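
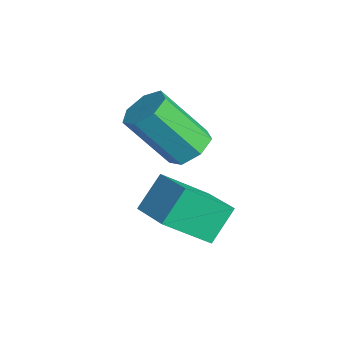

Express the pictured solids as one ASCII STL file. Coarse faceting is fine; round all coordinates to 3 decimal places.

solid 
facet normal 0.298 0.548 -0.782
outer loop
vertex -2.106 -1.887 3.476
vertex -2.456 -2.416 2.972
vertex -2.776 -1.755 3.313
endloop
endfacet
facet normal 0.020 0.815 0.579
outer loop
vertex -2.106 -1.887 3.476
vertex -2.776 -1.755 3.313
vertex -2.755 -3.076 5.172
endloop
endfacet
facet normal 0.021 0.815 0.579
outer loop
vertex -2.755 -3.076 5.172
vertex -2.776 -1.755 3.313
vertex -3.425 -2.943 5.009
endloop
endfacet
facet normal -0.299 -0.548 0.781
outer loop
vertex -2.755 -3.076 5.172
vertex -3.425 -2.943 5.009
vertex -3.104 -3.604 4.668
endloop
endfacet
facet normal 0.299 0.548 -0.781
outer loop
vertex -2.776 -1.755 3.313
vertex -2.456 -2.416 2.972
vertex -3.205 -2.12 2.893
endloop
endfacet
facet normal -0.733 0.656 0.179
outer loop
vertex -2.776 -1.755 3.313
vertex -3.205 -2.12 2.893
vertex -3.425 -2.943 5.009
endloop
endfacet
facet normal -0.733 0.656 0.179
outer loop
vertex -3.425 -2.943 5.009
vertex -3.205 -2.12 2.893
vertex -3.854 -3.308 4.588
endloop
endfacet
facet normal -0.300 -0.548 0.781
outer loop
vertex -3.425 -2.943 5.009
vertex -3.854 -3.308 4.588
vertex -3.104 -3.604 4.668
endloop
endfacet
facet normal 0.299 0.548 -0.781
outer loop
vertex -3.205 -2.12 2.893
vertex -2.456 -2.416 2.972
vertex -3.07 -2.708 2.532
endloop
endfacet
facet normal -0.935 0.004 -0.355
outer loop
vertex -3.205 -2.12 2.893
vertex -3.07 -2.708 2.532
vertex -3.854 -3.308 4.588
endloop
endfacet
facet normal -0.935 0.003 -0.356
outer loop
vertex -3.854 -3.308 4.588
vertex -3.07 -2.708 2.532
vertex -3.719 -3.896 4.228
endloop
endfacet
facet normal -0.299 -0.547 0.782
outer loop
vertex -3.854 -3.308 4.588
vertex -3.719 -3.896 4.228
vertex -3.104 -3.604 4.668
endloop
endfacet
facet normal 0.299 0.548 -0.781
outer loop
vertex -3.07 -2.708 2.532
vertex -2.456 -2.416 2.972
vertex -2.472 -3.076 2.503
endloop
endfacet
facet normal -0.432 -0.653 -0.622
outer loop
vertex -3.07 -2.708 2.532
vertex -2.472 -3.076 2.503
vertex -3.719 -3.896 4.228
endloop
endfacet
facet normal -0.432 -0.653 -0.622
outer loop
vertex -3.719 -3.896 4.228
vertex -2.472 -3.076 2.503
vertex -3.121 -4.264 4.199
endloop
endfacet
facet normal -0.299 -0.548 0.781
outer loop
vertex -3.719 -3.896 4.228
vertex -3.121 -4.264 4.199
vertex -3.104 -3.604 4.668
endloop
endfacet
facet normal 0.299 0.548 -0.781
outer loop
vertex -2.472 -3.076 2.503
vertex -2.456 -2.416 2.972
vertex -1.862 -2.947 2.827
endloop
endfacet
facet normal 0.396 -0.816 -0.420
outer loop
vertex -2.472 -3.076 2.503
vertex -1.862 -2.947 2.827
vertex -3.121 -4.264 4.199
endloop
endfacet
facet normal 0.395 -0.816 -0.421
outer loop
vertex -3.121 -4.264 4.199
vertex -1.862 -2.947 2.827
vertex -2.51 -4.135 4.523
endloop
endfacet
facet normal -0.299 -0.548 0.782
outer loop
vertex -3.121 -4.264 4.199
vertex -2.51 -4.135 4.523
vertex -3.104 -3.604 4.668
endloop
endfacet
facet normal 0.299 0.548 -0.782
outer loop
vertex -1.862 -2.947 2.827
vertex -2.456 -2.416 2.972
vertex -1.699 -2.418 3.26
endloop
endfacet
facet normal 0.926 -0.365 0.098
outer loop
vertex -1.862 -2.947 2.827
vertex -1.699 -2.418 3.26
vertex -2.51 -4.135 4.523
endloop
endfacet
facet normal 0.926 -0.365 0.098
outer loop
vertex -2.51 -4.135 4.523
vertex -1.699 -2.418 3.26
vertex -2.347 -3.606 4.956
endloop
endfacet
facet normal -0.299 -0.548 0.782
outer loop
vertex -2.51 -4.135 4.523
vertex -2.347 -3.606 4.956
vertex -3.104 -3.604 4.668
endloop
endfacet
facet normal 0.299 0.547 -0.782
outer loop
vertex -1.699 -2.418 3.26
vertex -2.456 -2.416 2.972
vertex -2.106 -1.887 3.476
endloop
endfacet
facet normal 0.759 0.361 0.543
outer loop
vertex -1.699 -2.418 3.26
vertex -2.106 -1.887 3.476
vertex -2.347 -3.606 4.956
endloop
endfacet
facet normal 0.758 0.362 0.543
outer loop
vertex -2.347 -3.606 4.956
vertex -2.106 -1.887 3.476
vertex -2.755 -3.076 5.172
endloop
endfacet
facet normal -0.299 -0.548 0.781
outer loop
vertex -2.347 -3.606 4.956
vertex -2.755 -3.076 5.172
vertex -3.104 -3.604 4.668
endloop
endfacet
facet normal -0.956 -0.112 -0.273
outer loop
vertex -1.557 -4.462 1.577
vertex -1.939 -3.581 2.554
vertex -1.374 -3.007 0.337
endloop
endfacet
facet normal 0.279 -0.643 -0.713
outer loop
vertex 0.059 -2.839 0.746
vertex -1.557 -4.462 1.577
vertex -1.374 -3.007 0.337
endloop
endfacet
facet normal -0.956 -0.112 -0.273
outer loop
vertex -1.374 -3.007 0.337
vertex -1.939 -3.581 2.554
vertex -1.756 -2.127 1.314
endloop
endfacet
facet normal 0.095 0.758 -0.645
outer loop
vertex -1.756 -2.127 1.314
vertex 0.059 -2.839 0.746
vertex -1.374 -3.007 0.337
endloop
endfacet
facet normal -0.095 -0.758 0.646
outer loop
vertex -1.557 -4.462 1.577
vertex -0.506 -3.413 2.963
vertex -1.939 -3.581 2.554
endloop
endfacet
facet normal 0.279 -0.643 -0.713
outer loop
vertex -0.124 -4.293 1.986
vertex -1.557 -4.462 1.577
vertex 0.059 -2.839 0.746
endloop
endfacet
facet normal -0.095 -0.758 0.646
outer loop
vertex -0.124 -4.293 1.986
vertex -0.506 -3.413 2.963
vertex -1.557 -4.462 1.577
endloop
endfacet
facet normal -0.279 0.643 0.713
outer loop
vertex -1.939 -3.581 2.554
vertex -0.506 -3.413 2.963
vertex -1.756 -2.127 1.314
endloop
endfacet
facet normal 0.095 0.757 -0.646
outer loop
vertex -0.323 -1.958 1.723
vertex 0.059 -2.839 0.746
vertex -1.756 -2.127 1.314
endloop
endfacet
facet normal -0.279 0.643 0.713
outer loop
vertex -1.756 -2.127 1.314
vertex -0.506 -3.413 2.963
vertex -0.323 -1.958 1.723
endloop
endfacet
facet normal 0.956 0.112 0.273
outer loop
vertex -0.323 -1.958 1.723
vertex -0.124 -4.293 1.986
vertex 0.059 -2.839 0.746
endloop
endfacet
facet normal 0.956 0.112 0.273
outer loop
vertex -0.506 -3.413 2.963
vertex -0.124 -4.293 1.986
vertex -0.323 -1.958 1.723
endloop
endfacet

endsolid


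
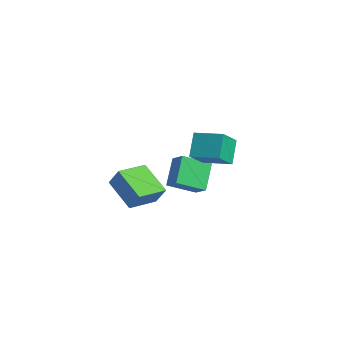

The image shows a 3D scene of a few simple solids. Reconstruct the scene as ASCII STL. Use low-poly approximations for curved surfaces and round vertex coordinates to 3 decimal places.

solid 
facet normal -0.499 -0.168 -0.850
outer loop
vertex -3.75 -0.446 -2.57
vertex -3.982 1.167 -2.752
vertex -2.117 -0.322 -3.554
endloop
endfacet
facet normal 0.142 -0.984 0.111
outer loop
vertex -1.538 -0.127 -2.568
vertex -3.75 -0.446 -2.57
vertex -2.117 -0.322 -3.554
endloop
endfacet
facet normal -0.500 -0.168 -0.850
outer loop
vertex -2.117 -0.322 -3.554
vertex -3.982 1.167 -2.752
vertex -2.35 1.292 -3.736
endloop
endfacet
facet normal 0.855 0.065 -0.515
outer loop
vertex -2.35 1.292 -3.736
vertex -1.538 -0.127 -2.568
vertex -2.117 -0.322 -3.554
endloop
endfacet
facet normal -0.855 -0.065 0.515
outer loop
vertex -3.75 -0.446 -2.57
vertex -3.403 1.362 -1.766
vertex -3.982 1.167 -2.752
endloop
endfacet
facet normal 0.142 -0.984 0.110
outer loop
vertex -3.17 -0.252 -1.584
vertex -3.75 -0.446 -2.57
vertex -1.538 -0.127 -2.568
endloop
endfacet
facet normal -0.854 -0.065 0.515
outer loop
vertex -3.17 -0.252 -1.584
vertex -3.403 1.362 -1.766
vertex -3.75 -0.446 -2.57
endloop
endfacet
facet normal -0.142 0.984 -0.111
outer loop
vertex -3.982 1.167 -2.752
vertex -3.403 1.362 -1.766
vertex -2.35 1.292 -3.736
endloop
endfacet
facet normal 0.855 0.065 -0.515
outer loop
vertex -1.77 1.486 -2.75
vertex -1.538 -0.127 -2.568
vertex -2.35 1.292 -3.736
endloop
endfacet
facet normal -0.141 0.984 -0.110
outer loop
vertex -2.35 1.292 -3.736
vertex -3.403 1.362 -1.766
vertex -1.77 1.486 -2.75
endloop
endfacet
facet normal 0.500 0.168 0.850
outer loop
vertex -1.77 1.486 -2.75
vertex -3.17 -0.252 -1.584
vertex -1.538 -0.127 -2.568
endloop
endfacet
facet normal 0.499 0.168 0.850
outer loop
vertex -3.403 1.362 -1.766
vertex -3.17 -0.252 -1.584
vertex -1.77 1.486 -2.75
endloop
endfacet
facet normal -0.484 0.523 0.701
outer loop
vertex 0.583 0.862 0.858
vertex 1.012 2.174 0.175
vertex -0.205 0.844 0.328
endloop
endfacet
facet normal -0.279 -0.852 0.444
outer loop
vertex 0.568 0.006 -0.795
vertex 0.583 0.862 0.858
vertex -0.205 0.844 0.328
endloop
endfacet
facet normal -0.483 0.523 0.702
outer loop
vertex -0.205 0.844 0.328
vertex 1.012 2.174 0.175
vertex 0.223 2.156 -0.355
endloop
endfacet
facet normal -0.830 -0.019 -0.557
outer loop
vertex 0.223 2.156 -0.355
vertex 0.568 0.006 -0.795
vertex -0.205 0.844 0.328
endloop
endfacet
facet normal 0.830 0.019 0.557
outer loop
vertex 0.583 0.862 0.858
vertex 1.785 1.336 -0.948
vertex 1.012 2.174 0.175
endloop
endfacet
facet normal -0.279 -0.852 0.444
outer loop
vertex 1.357 0.024 -0.265
vertex 0.583 0.862 0.858
vertex 0.568 0.006 -0.795
endloop
endfacet
facet normal 0.830 0.019 0.557
outer loop
vertex 1.357 0.024 -0.265
vertex 1.785 1.336 -0.948
vertex 0.583 0.862 0.858
endloop
endfacet
facet normal 0.279 0.852 -0.444
outer loop
vertex 1.012 2.174 0.175
vertex 1.785 1.336 -0.948
vertex 0.223 2.156 -0.355
endloop
endfacet
facet normal -0.830 -0.019 -0.558
outer loop
vertex 0.997 1.318 -1.478
vertex 0.568 0.006 -0.795
vertex 0.223 2.156 -0.355
endloop
endfacet
facet normal 0.279 0.852 -0.443
outer loop
vertex 0.223 2.156 -0.355
vertex 1.785 1.336 -0.948
vertex 0.997 1.318 -1.478
endloop
endfacet
facet normal 0.483 -0.523 -0.702
outer loop
vertex 0.997 1.318 -1.478
vertex 1.357 0.024 -0.265
vertex 0.568 0.006 -0.795
endloop
endfacet
facet normal 0.484 -0.523 -0.702
outer loop
vertex 1.785 1.336 -0.948
vertex 1.357 0.024 -0.265
vertex 0.997 1.318 -1.478
endloop
endfacet
facet normal -0.826 -0.543 -0.150
outer loop
vertex 1.88 0.606 3.018
vertex 1.354 1.669 2.068
vertex 2.485 -0.026 1.977
endloop
endfacet
facet normal 0.346 -0.699 0.626
outer loop
vertex 3.666 0.751 2.192
vertex 1.88 0.606 3.018
vertex 2.485 -0.026 1.977
endloop
endfacet
facet normal -0.826 -0.543 -0.150
outer loop
vertex 2.485 -0.026 1.977
vertex 1.354 1.669 2.068
vertex 1.959 1.037 1.026
endloop
endfacet
facet normal 0.445 -0.465 -0.766
outer loop
vertex 1.959 1.037 1.026
vertex 3.666 0.751 2.192
vertex 2.485 -0.026 1.977
endloop
endfacet
facet normal -0.445 0.464 0.766
outer loop
vertex 1.88 0.606 3.018
vertex 2.535 2.446 2.283
vertex 1.354 1.669 2.068
endloop
endfacet
facet normal 0.346 -0.700 0.625
outer loop
vertex 3.061 1.383 3.234
vertex 1.88 0.606 3.018
vertex 3.666 0.751 2.192
endloop
endfacet
facet normal -0.446 0.464 0.765
outer loop
vertex 3.061 1.383 3.234
vertex 2.535 2.446 2.283
vertex 1.88 0.606 3.018
endloop
endfacet
facet normal -0.346 0.699 -0.625
outer loop
vertex 1.354 1.669 2.068
vertex 2.535 2.446 2.283
vertex 1.959 1.037 1.026
endloop
endfacet
facet normal 0.445 -0.464 -0.766
outer loop
vertex 3.14 1.814 1.242
vertex 3.666 0.751 2.192
vertex 1.959 1.037 1.026
endloop
endfacet
facet normal -0.346 0.699 -0.626
outer loop
vertex 1.959 1.037 1.026
vertex 2.535 2.446 2.283
vertex 3.14 1.814 1.242
endloop
endfacet
facet normal 0.826 0.543 0.150
outer loop
vertex 3.14 1.814 1.242
vertex 3.061 1.383 3.234
vertex 3.666 0.751 2.192
endloop
endfacet
facet normal 0.826 0.543 0.150
outer loop
vertex 2.535 2.446 2.283
vertex 3.061 1.383 3.234
vertex 3.14 1.814 1.242
endloop
endfacet

endsolid


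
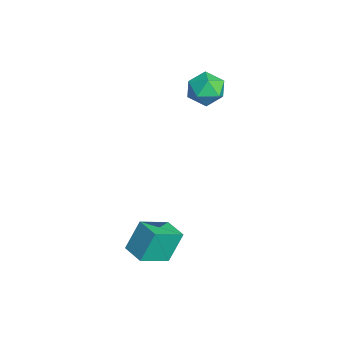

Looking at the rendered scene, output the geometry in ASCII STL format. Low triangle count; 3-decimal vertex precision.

solid 
facet normal -0.914 -0.406 -0.010
outer loop
vertex 3.33 -3.275 -2.267
vertex 2.705 -1.849 -3.13
vertex 3.68 -4.026 -3.763
endloop
endfacet
facet normal 0.350 -0.802 0.484
outer loop
vertex 4.795 -3.531 -3.75
vertex 3.33 -3.275 -2.267
vertex 3.68 -4.026 -3.763
endloop
endfacet
facet normal -0.914 -0.406 -0.010
outer loop
vertex 3.68 -4.026 -3.763
vertex 2.705 -1.849 -3.13
vertex 3.056 -2.6 -4.625
endloop
endfacet
facet normal 0.205 -0.439 -0.875
outer loop
vertex 3.056 -2.6 -4.625
vertex 4.795 -3.531 -3.75
vertex 3.68 -4.026 -3.763
endloop
endfacet
facet normal -0.205 0.439 0.875
outer loop
vertex 3.33 -3.275 -2.267
vertex 3.82 -1.354 -3.117
vertex 2.705 -1.849 -3.13
endloop
endfacet
facet normal 0.351 -0.801 0.485
outer loop
vertex 4.444 -2.78 -2.255
vertex 3.33 -3.275 -2.267
vertex 4.795 -3.531 -3.75
endloop
endfacet
facet normal -0.205 0.439 0.875
outer loop
vertex 4.444 -2.78 -2.255
vertex 3.82 -1.354 -3.117
vertex 3.33 -3.275 -2.267
endloop
endfacet
facet normal -0.350 0.801 -0.485
outer loop
vertex 2.705 -1.849 -3.13
vertex 3.82 -1.354 -3.117
vertex 3.056 -2.6 -4.625
endloop
endfacet
facet normal 0.205 -0.440 -0.875
outer loop
vertex 4.17 -2.105 -4.613
vertex 4.795 -3.531 -3.75
vertex 3.056 -2.6 -4.625
endloop
endfacet
facet normal -0.351 0.801 -0.484
outer loop
vertex 3.056 -2.6 -4.625
vertex 3.82 -1.354 -3.117
vertex 4.17 -2.105 -4.613
endloop
endfacet
facet normal 0.914 0.407 0.010
outer loop
vertex 4.17 -2.105 -4.613
vertex 4.444 -2.78 -2.255
vertex 4.795 -3.531 -3.75
endloop
endfacet
facet normal 0.914 0.406 0.010
outer loop
vertex 3.82 -1.354 -3.117
vertex 4.444 -2.78 -2.255
vertex 4.17 -2.105 -4.613
endloop
endfacet
facet normal -0.591 0.661 0.462
outer loop
vertex -2.894 1.481 2.109
vertex -2.725 0.992 3.024
vertex -2.09 1.772 2.72
endloop
endfacet
facet normal -0.270 0.958 -0.101
outer loop
vertex -2.894 1.481 2.109
vertex -2.09 1.772 2.72
vertex -1.959 1.699 1.679
endloop
endfacet
facet normal -0.448 0.580 -0.680
outer loop
vertex -2.894 1.481 2.109
vertex -1.959 1.699 1.679
vertex -2.514 0.873 1.34
endloop
endfacet
facet normal -0.879 0.050 -0.474
outer loop
vertex -2.894 1.481 2.109
vertex -2.514 0.873 1.34
vertex -2.987 0.436 2.171
endloop
endfacet
facet normal -0.968 0.100 0.232
outer loop
vertex -2.894 1.481 2.109
vertex -2.987 0.436 2.171
vertex -2.725 0.992 3.024
endloop
endfacet
facet normal 0.436 0.900 -0.008
outer loop
vertex -1.959 1.699 1.679
vertex -2.09 1.772 2.72
vertex -1.213 1.344 2.329
endloop
endfacet
facet normal -0.084 0.420 0.903
outer loop
vertex -2.09 1.772 2.72
vertex -2.725 0.992 3.024
vertex -1.686 0.907 3.16
endloop
endfacet
facet normal -0.694 -0.487 0.530
outer loop
vertex -2.725 0.992 3.024
vertex -2.987 0.436 2.171
vertex -2.241 0.081 2.821
endloop
endfacet
facet normal -0.550 -0.568 -0.612
outer loop
vertex -2.987 0.436 2.171
vertex -2.514 0.873 1.34
vertex -2.11 0.008 1.78
endloop
endfacet
facet normal 0.147 0.289 -0.946
outer loop
vertex -2.514 0.873 1.34
vertex -1.959 1.699 1.679
vertex -1.475 0.788 1.476
endloop
endfacet
facet normal 0.879 -0.050 0.474
outer loop
vertex -1.306 0.299 2.391
vertex -1.213 1.344 2.329
vertex -1.686 0.907 3.16
endloop
endfacet
facet normal 0.448 -0.580 0.680
outer loop
vertex -1.306 0.299 2.391
vertex -1.686 0.907 3.16
vertex -2.241 0.081 2.821
endloop
endfacet
facet normal 0.270 -0.958 0.101
outer loop
vertex -1.306 0.299 2.391
vertex -2.241 0.081 2.821
vertex -2.11 0.008 1.78
endloop
endfacet
facet normal 0.591 -0.661 -0.462
outer loop
vertex -1.306 0.299 2.391
vertex -2.11 0.008 1.78
vertex -1.475 0.788 1.476
endloop
endfacet
facet normal 0.968 -0.100 -0.232
outer loop
vertex -1.306 0.299 2.391
vertex -1.475 0.788 1.476
vertex -1.213 1.344 2.329
endloop
endfacet
facet normal 0.550 0.568 0.612
outer loop
vertex -1.686 0.907 3.16
vertex -1.213 1.344 2.329
vertex -2.09 1.772 2.72
endloop
endfacet
facet normal -0.147 -0.289 0.946
outer loop
vertex -2.241 0.081 2.821
vertex -1.686 0.907 3.16
vertex -2.725 0.992 3.024
endloop
endfacet
facet normal -0.436 -0.900 0.008
outer loop
vertex -2.11 0.008 1.78
vertex -2.241 0.081 2.821
vertex -2.987 0.436 2.171
endloop
endfacet
facet normal 0.084 -0.420 -0.903
outer loop
vertex -1.475 0.788 1.476
vertex -2.11 0.008 1.78
vertex -2.514 0.873 1.34
endloop
endfacet
facet normal 0.694 0.487 -0.530
outer loop
vertex -1.213 1.344 2.329
vertex -1.475 0.788 1.476
vertex -1.959 1.699 1.679
endloop
endfacet

endsolid


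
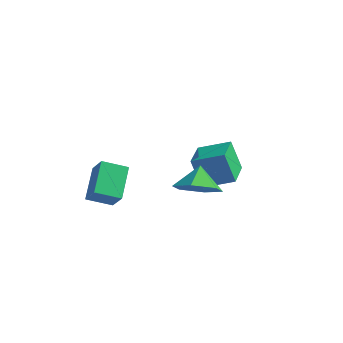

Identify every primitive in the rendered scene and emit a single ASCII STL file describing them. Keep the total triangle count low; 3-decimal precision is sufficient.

solid 
facet normal -0.856 -0.387 -0.343
outer loop
vertex -0.366 1.11 -0.98
vertex -0.922 2.638 -1.314
vertex 0.209 1.026 -2.32
endloop
endfacet
facet normal 0.335 -0.921 0.201
outer loop
vertex 1.442 1.582 -1.826
vertex -0.366 1.11 -0.98
vertex 0.209 1.026 -2.32
endloop
endfacet
facet normal -0.856 -0.387 -0.343
outer loop
vertex 0.209 1.026 -2.32
vertex -0.922 2.638 -1.314
vertex -0.347 2.554 -2.654
endloop
endfacet
facet normal 0.393 -0.057 -0.918
outer loop
vertex -0.347 2.554 -2.654
vertex 1.442 1.582 -1.826
vertex 0.209 1.026 -2.32
endloop
endfacet
facet normal -0.393 0.057 0.918
outer loop
vertex -0.366 1.11 -0.98
vertex 0.311 3.194 -0.82
vertex -0.922 2.638 -1.314
endloop
endfacet
facet normal 0.335 -0.921 0.201
outer loop
vertex 0.867 1.666 -0.486
vertex -0.366 1.11 -0.98
vertex 1.442 1.582 -1.826
endloop
endfacet
facet normal -0.393 0.057 0.918
outer loop
vertex 0.867 1.666 -0.486
vertex 0.311 3.194 -0.82
vertex -0.366 1.11 -0.98
endloop
endfacet
facet normal -0.335 0.921 -0.201
outer loop
vertex -0.922 2.638 -1.314
vertex 0.311 3.194 -0.82
vertex -0.347 2.554 -2.654
endloop
endfacet
facet normal 0.393 -0.057 -0.918
outer loop
vertex 0.886 3.11 -2.16
vertex 1.442 1.582 -1.826
vertex -0.347 2.554 -2.654
endloop
endfacet
facet normal -0.335 0.921 -0.201
outer loop
vertex -0.347 2.554 -2.654
vertex 0.311 3.194 -0.82
vertex 0.886 3.11 -2.16
endloop
endfacet
facet normal 0.856 0.387 0.343
outer loop
vertex 0.886 3.11 -2.16
vertex 0.867 1.666 -0.486
vertex 1.442 1.582 -1.826
endloop
endfacet
facet normal 0.856 0.387 0.343
outer loop
vertex 0.311 3.194 -0.82
vertex 0.867 1.666 -0.486
vertex 0.886 3.11 -2.16
endloop
endfacet
facet normal 0.278 -0.656 -0.701
outer loop
vertex 2.827 -1.91 0.383
vertex 2.063 -2.491 0.624
vertex 1.955 -1.794 -0.071
endloop
endfacet
facet normal 0.131 0.991 0.001
outer loop
vertex 2.827 -1.91 0.383
vertex 1.955 -1.794 -0.071
vertex 1.757 -1.769 1.396
endloop
endfacet
facet normal 0.277 -0.657 -0.702
outer loop
vertex 1.955 -1.794 -0.071
vertex 2.063 -2.491 0.624
vertex 1.19 -2.375 0.171
endloop
endfacet
facet normal -0.621 0.778 -0.097
outer loop
vertex 1.955 -1.794 -0.071
vertex 1.19 -2.375 0.171
vertex 1.757 -1.769 1.396
endloop
endfacet
facet normal 0.277 -0.656 -0.702
outer loop
vertex 1.19 -2.375 0.171
vertex 2.063 -2.491 0.624
vertex 1.298 -3.072 0.865
endloop
endfacet
facet normal -0.923 0.189 0.334
outer loop
vertex 1.19 -2.375 0.171
vertex 1.298 -3.072 0.865
vertex 1.757 -1.769 1.396
endloop
endfacet
facet normal 0.278 -0.656 -0.701
outer loop
vertex 1.298 -3.072 0.865
vertex 2.063 -2.491 0.624
vertex 2.171 -3.188 1.319
endloop
endfacet
facet normal -0.473 -0.185 0.862
outer loop
vertex 1.298 -3.072 0.865
vertex 2.171 -3.188 1.319
vertex 1.757 -1.769 1.396
endloop
endfacet
facet normal 0.278 -0.656 -0.701
outer loop
vertex 2.171 -3.188 1.319
vertex 2.063 -2.491 0.624
vertex 2.935 -2.607 1.078
endloop
endfacet
facet normal 0.280 0.030 0.960
outer loop
vertex 2.171 -3.188 1.319
vertex 2.935 -2.607 1.078
vertex 1.757 -1.769 1.396
endloop
endfacet
facet normal 0.278 -0.656 -0.701
outer loop
vertex 2.935 -2.607 1.078
vertex 2.063 -2.491 0.624
vertex 2.827 -1.91 0.383
endloop
endfacet
facet normal 0.582 0.618 0.529
outer loop
vertex 2.935 -2.607 1.078
vertex 2.827 -1.91 0.383
vertex 1.757 -1.769 1.396
endloop
endfacet
facet normal -0.566 0.296 -0.769
outer loop
vertex -3.694 -0.974 -1.355
vertex -2.803 -0.36 -1.774
vertex -3.205 -2.27 -2.214
endloop
endfacet
facet normal -0.768 -0.529 0.361
outer loop
vertex -2.537 -2.62 -1.306
vertex -3.694 -0.974 -1.355
vertex -3.205 -2.27 -2.214
endloop
endfacet
facet normal -0.566 0.296 -0.769
outer loop
vertex -3.205 -2.27 -2.214
vertex -2.803 -0.36 -1.774
vertex -2.314 -1.657 -2.633
endloop
endfacet
facet normal 0.299 -0.795 -0.527
outer loop
vertex -2.314 -1.657 -2.633
vertex -2.537 -2.62 -1.306
vertex -3.205 -2.27 -2.214
endloop
endfacet
facet normal -0.300 0.795 0.527
outer loop
vertex -3.694 -0.974 -1.355
vertex -2.135 -0.71 -0.866
vertex -2.803 -0.36 -1.774
endloop
endfacet
facet normal -0.768 -0.529 0.362
outer loop
vertex -3.026 -1.323 -0.447
vertex -3.694 -0.974 -1.355
vertex -2.537 -2.62 -1.306
endloop
endfacet
facet normal -0.300 0.796 0.526
outer loop
vertex -3.026 -1.323 -0.447
vertex -2.135 -0.71 -0.866
vertex -3.694 -0.974 -1.355
endloop
endfacet
facet normal 0.768 0.529 -0.361
outer loop
vertex -2.803 -0.36 -1.774
vertex -2.135 -0.71 -0.866
vertex -2.314 -1.657 -2.633
endloop
endfacet
facet normal 0.300 -0.795 -0.527
outer loop
vertex -1.646 -2.006 -1.725
vertex -2.537 -2.62 -1.306
vertex -2.314 -1.657 -2.633
endloop
endfacet
facet normal 0.768 0.529 -0.361
outer loop
vertex -2.314 -1.657 -2.633
vertex -2.135 -0.71 -0.866
vertex -1.646 -2.006 -1.725
endloop
endfacet
facet normal 0.566 -0.296 0.769
outer loop
vertex -1.646 -2.006 -1.725
vertex -3.026 -1.323 -0.447
vertex -2.537 -2.62 -1.306
endloop
endfacet
facet normal 0.566 -0.296 0.769
outer loop
vertex -2.135 -0.71 -0.866
vertex -3.026 -1.323 -0.447
vertex -1.646 -2.006 -1.725
endloop
endfacet

endsolid


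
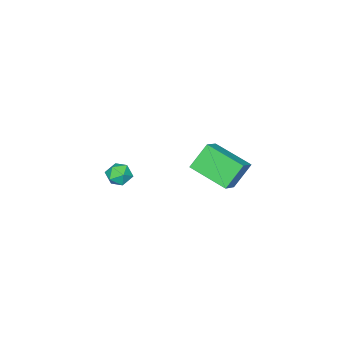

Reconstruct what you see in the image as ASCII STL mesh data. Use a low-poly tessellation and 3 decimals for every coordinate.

solid 
facet normal 0.130 0.359 0.924
outer loop
vertex 1.53 -2.26 0.374
vertex 0.912 -2.595 0.591
vertex 1.556 -2.947 0.637
endloop
endfacet
facet normal 0.758 0.258 0.599
outer loop
vertex 1.53 -2.26 0.374
vertex 1.556 -2.947 0.637
vertex 1.958 -2.763 0.049
endloop
endfacet
facet normal 0.762 0.647 0.003
outer loop
vertex 1.53 -2.26 0.374
vertex 1.958 -2.763 0.049
vertex 1.563 -2.296 -0.36
endloop
endfacet
facet normal 0.137 0.990 -0.042
outer loop
vertex 1.53 -2.26 0.374
vertex 1.563 -2.296 -0.36
vertex 0.916 -2.192 -0.025
endloop
endfacet
facet normal -0.254 0.810 0.528
outer loop
vertex 1.53 -2.26 0.374
vertex 0.916 -2.192 -0.025
vertex 0.912 -2.595 0.591
endloop
endfacet
facet normal 0.802 -0.430 0.414
outer loop
vertex 1.958 -2.763 0.049
vertex 1.556 -2.947 0.637
vertex 1.604 -3.408 0.065
endloop
endfacet
facet normal -0.213 -0.267 0.940
outer loop
vertex 1.556 -2.947 0.637
vertex 0.912 -2.595 0.591
vertex 0.957 -3.304 0.4
endloop
endfacet
facet normal -0.833 0.465 0.299
outer loop
vertex 0.912 -2.595 0.591
vertex 0.916 -2.192 -0.025
vertex 0.562 -2.837 -0.009
endloop
endfacet
facet normal -0.202 0.754 -0.625
outer loop
vertex 0.916 -2.192 -0.025
vertex 1.563 -2.296 -0.36
vertex 0.964 -2.653 -0.597
endloop
endfacet
facet normal 0.809 0.200 -0.553
outer loop
vertex 1.563 -2.296 -0.36
vertex 1.958 -2.763 0.049
vertex 1.608 -3.005 -0.551
endloop
endfacet
facet normal -0.137 -0.990 0.042
outer loop
vertex 0.99 -3.34 -0.334
vertex 1.604 -3.408 0.065
vertex 0.957 -3.304 0.4
endloop
endfacet
facet normal -0.762 -0.647 -0.003
outer loop
vertex 0.99 -3.34 -0.334
vertex 0.957 -3.304 0.4
vertex 0.562 -2.837 -0.009
endloop
endfacet
facet normal -0.758 -0.258 -0.599
outer loop
vertex 0.99 -3.34 -0.334
vertex 0.562 -2.837 -0.009
vertex 0.964 -2.653 -0.597
endloop
endfacet
facet normal -0.130 -0.359 -0.924
outer loop
vertex 0.99 -3.34 -0.334
vertex 0.964 -2.653 -0.597
vertex 1.608 -3.005 -0.551
endloop
endfacet
facet normal 0.254 -0.810 -0.528
outer loop
vertex 0.99 -3.34 -0.334
vertex 1.608 -3.005 -0.551
vertex 1.604 -3.408 0.065
endloop
endfacet
facet normal 0.202 -0.754 0.625
outer loop
vertex 0.957 -3.304 0.4
vertex 1.604 -3.408 0.065
vertex 1.556 -2.947 0.637
endloop
endfacet
facet normal -0.809 -0.200 0.553
outer loop
vertex 0.562 -2.837 -0.009
vertex 0.957 -3.304 0.4
vertex 0.912 -2.595 0.591
endloop
endfacet
facet normal -0.802 0.430 -0.414
outer loop
vertex 0.964 -2.653 -0.597
vertex 0.562 -2.837 -0.009
vertex 0.916 -2.192 -0.025
endloop
endfacet
facet normal 0.213 0.267 -0.940
outer loop
vertex 1.608 -3.005 -0.551
vertex 0.964 -2.653 -0.597
vertex 1.563 -2.296 -0.36
endloop
endfacet
facet normal 0.833 -0.465 -0.299
outer loop
vertex 1.604 -3.408 0.065
vertex 1.608 -3.005 -0.551
vertex 1.958 -2.763 0.049
endloop
endfacet
facet normal -0.562 0.201 0.802
outer loop
vertex 0.987 2.406 4.466
vertex 0.779 4.356 3.832
vertex 0.026 2.11 3.867
endloop
endfacet
facet normal 0.100 -0.946 0.308
outer loop
vertex 0.881 1.804 2.648
vertex 0.987 2.406 4.466
vertex 0.026 2.11 3.867
endloop
endfacet
facet normal -0.562 0.201 0.802
outer loop
vertex 0.026 2.11 3.867
vertex 0.779 4.356 3.832
vertex -0.181 4.059 3.234
endloop
endfacet
facet normal -0.821 -0.253 -0.512
outer loop
vertex -0.181 4.059 3.234
vertex 0.881 1.804 2.648
vertex 0.026 2.11 3.867
endloop
endfacet
facet normal 0.821 0.254 0.512
outer loop
vertex 0.987 2.406 4.466
vertex 1.634 4.05 2.613
vertex 0.779 4.356 3.832
endloop
endfacet
facet normal 0.101 -0.946 0.307
outer loop
vertex 1.841 2.101 3.246
vertex 0.987 2.406 4.466
vertex 0.881 1.804 2.648
endloop
endfacet
facet normal 0.821 0.253 0.511
outer loop
vertex 1.841 2.101 3.246
vertex 1.634 4.05 2.613
vertex 0.987 2.406 4.466
endloop
endfacet
facet normal -0.101 0.946 -0.308
outer loop
vertex 0.779 4.356 3.832
vertex 1.634 4.05 2.613
vertex -0.181 4.059 3.234
endloop
endfacet
facet normal -0.821 -0.254 -0.511
outer loop
vertex 0.673 3.754 2.014
vertex 0.881 1.804 2.648
vertex -0.181 4.059 3.234
endloop
endfacet
facet normal -0.100 0.946 -0.307
outer loop
vertex -0.181 4.059 3.234
vertex 1.634 4.05 2.613
vertex 0.673 3.754 2.014
endloop
endfacet
facet normal 0.562 -0.201 -0.802
outer loop
vertex 0.673 3.754 2.014
vertex 1.841 2.101 3.246
vertex 0.881 1.804 2.648
endloop
endfacet
facet normal 0.562 -0.201 -0.802
outer loop
vertex 1.634 4.05 2.613
vertex 1.841 2.101 3.246
vertex 0.673 3.754 2.014
endloop
endfacet

endsolid


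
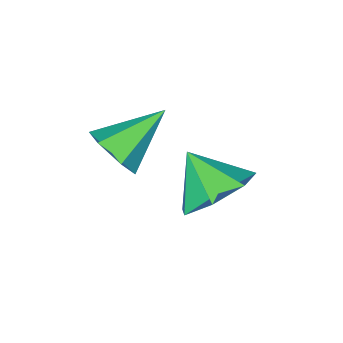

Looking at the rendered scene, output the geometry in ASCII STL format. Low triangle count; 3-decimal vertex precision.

solid 
facet normal 0.840 -0.184 -0.510
outer loop
vertex 1.022 0.958 0.454
vertex 0.679 0.987 -0.121
vertex 0.955 1.542 0.133
endloop
endfacet
facet normal 0.184 0.490 0.852
outer loop
vertex 1.022 0.958 0.454
vertex 0.955 1.542 0.133
vertex -0.539 1.253 0.621
endloop
endfacet
facet normal 0.839 -0.183 -0.511
outer loop
vertex 0.955 1.542 0.133
vertex 0.679 0.987 -0.121
vertex 0.611 1.571 -0.442
endloop
endfacet
facet normal -0.145 0.980 0.136
outer loop
vertex 0.955 1.542 0.133
vertex 0.611 1.571 -0.442
vertex -0.539 1.253 0.621
endloop
endfacet
facet normal 0.839 -0.184 -0.512
outer loop
vertex 0.611 1.571 -0.442
vertex 0.679 0.987 -0.121
vertex 0.335 1.016 -0.695
endloop
endfacet
facet normal -0.641 0.559 -0.526
outer loop
vertex 0.611 1.571 -0.442
vertex 0.335 1.016 -0.695
vertex -0.539 1.253 0.621
endloop
endfacet
facet normal 0.839 -0.185 -0.512
outer loop
vertex 0.335 1.016 -0.695
vertex 0.679 0.987 -0.121
vertex 0.402 0.431 -0.374
endloop
endfacet
facet normal -0.808 -0.352 -0.473
outer loop
vertex 0.335 1.016 -0.695
vertex 0.402 0.431 -0.374
vertex -0.539 1.253 0.621
endloop
endfacet
facet normal 0.839 -0.185 -0.512
outer loop
vertex 0.402 0.431 -0.374
vertex 0.679 0.987 -0.121
vertex 0.746 0.402 0.2
endloop
endfacet
facet normal -0.479 -0.843 0.244
outer loop
vertex 0.402 0.431 -0.374
vertex 0.746 0.402 0.2
vertex -0.539 1.253 0.621
endloop
endfacet
facet normal 0.840 -0.184 -0.510
outer loop
vertex 0.746 0.402 0.2
vertex 0.679 0.987 -0.121
vertex 1.022 0.958 0.454
endloop
endfacet
facet normal 0.017 -0.422 0.906
outer loop
vertex 0.746 0.402 0.2
vertex 1.022 0.958 0.454
vertex -0.539 1.253 0.621
endloop
endfacet
facet normal -0.014 0.736 -0.677
outer loop
vertex -0.561 2.56 -1.631
vertex -1.208 2.102 -2.116
vertex -1.326 2.725 -1.436
endloop
endfacet
facet normal 0.267 0.108 0.958
outer loop
vertex -0.561 2.56 -1.631
vertex -1.326 2.725 -1.436
vertex -1.192 1.218 -1.304
endloop
endfacet
facet normal -0.013 0.736 -0.677
outer loop
vertex -1.326 2.725 -1.436
vertex -1.208 2.102 -2.116
vertex -2.003 2.421 -1.754
endloop
endfacet
facet normal -0.439 0.040 0.897
outer loop
vertex -1.326 2.725 -1.436
vertex -2.003 2.421 -1.754
vertex -1.192 1.218 -1.304
endloop
endfacet
facet normal -0.013 0.735 -0.678
outer loop
vertex -2.003 2.421 -1.754
vertex -1.208 2.102 -2.116
vertex -2.081 1.876 -2.344
endloop
endfacet
facet normal -0.808 -0.375 0.454
outer loop
vertex -2.003 2.421 -1.754
vertex -2.081 1.876 -2.344
vertex -1.192 1.218 -1.304
endloop
endfacet
facet normal -0.014 0.736 -0.677
outer loop
vertex -2.081 1.876 -2.344
vertex -1.208 2.102 -2.116
vertex -1.502 1.501 -2.763
endloop
endfacet
facet normal -0.564 -0.825 -0.040
outer loop
vertex -2.081 1.876 -2.344
vertex -1.502 1.501 -2.763
vertex -1.192 1.218 -1.304
endloop
endfacet
facet normal -0.013 0.736 -0.677
outer loop
vertex -1.502 1.501 -2.763
vertex -1.208 2.102 -2.116
vertex -0.701 1.578 -2.695
endloop
endfacet
facet normal 0.111 -0.971 -0.212
outer loop
vertex -1.502 1.501 -2.763
vertex -0.701 1.578 -2.695
vertex -1.192 1.218 -1.304
endloop
endfacet
facet normal -0.014 0.735 -0.677
outer loop
vertex -0.701 1.578 -2.695
vertex -1.208 2.102 -2.116
vertex -0.283 2.05 -2.191
endloop
endfacet
facet normal 0.709 -0.702 0.069
outer loop
vertex -0.701 1.578 -2.695
vertex -0.283 2.05 -2.191
vertex -1.192 1.218 -1.304
endloop
endfacet
facet normal -0.014 0.736 -0.677
outer loop
vertex -0.283 2.05 -2.191
vertex -1.208 2.102 -2.116
vertex -0.561 2.56 -1.631
endloop
endfacet
facet normal 0.777 -0.222 0.588
outer loop
vertex -0.283 2.05 -2.191
vertex -0.561 2.56 -1.631
vertex -1.192 1.218 -1.304
endloop
endfacet

endsolid


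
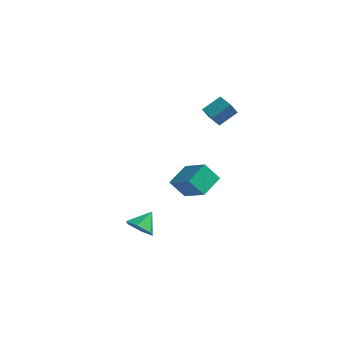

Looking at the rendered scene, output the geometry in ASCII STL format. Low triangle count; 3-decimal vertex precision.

solid 
facet normal -0.140 -0.765 -0.629
outer loop
vertex -2.197 -4.152 -2.671
vertex -2.881 -4.511 -2.083
vertex -3.124 -3.888 -2.786
endloop
endfacet
facet normal 0.296 0.890 -0.347
outer loop
vertex -2.197 -4.152 -2.671
vertex -3.124 -3.888 -2.786
vertex -2.679 -3.409 -1.177
endloop
endfacet
facet normal -0.141 -0.765 -0.629
outer loop
vertex -3.124 -3.888 -2.786
vertex -2.881 -4.511 -2.083
vertex -3.807 -4.246 -2.198
endloop
endfacet
facet normal -0.530 0.841 -0.104
outer loop
vertex -3.124 -3.888 -2.786
vertex -3.807 -4.246 -2.198
vertex -2.679 -3.409 -1.177
endloop
endfacet
facet normal -0.141 -0.765 -0.629
outer loop
vertex -3.807 -4.246 -2.198
vertex -2.881 -4.511 -2.083
vertex -3.564 -4.869 -1.495
endloop
endfacet
facet normal -0.757 0.337 0.560
outer loop
vertex -3.807 -4.246 -2.198
vertex -3.564 -4.869 -1.495
vertex -2.679 -3.409 -1.177
endloop
endfacet
facet normal -0.140 -0.765 -0.629
outer loop
vertex -3.564 -4.869 -1.495
vertex -2.881 -4.511 -2.083
vertex -2.638 -5.133 -1.38
endloop
endfacet
facet normal -0.156 -0.119 0.981
outer loop
vertex -3.564 -4.869 -1.495
vertex -2.638 -5.133 -1.38
vertex -2.679 -3.409 -1.177
endloop
endfacet
facet normal -0.140 -0.765 -0.629
outer loop
vertex -2.638 -5.133 -1.38
vertex -2.881 -4.511 -2.083
vertex -1.955 -4.775 -1.968
endloop
endfacet
facet normal 0.672 -0.071 0.737
outer loop
vertex -2.638 -5.133 -1.38
vertex -1.955 -4.775 -1.968
vertex -2.679 -3.409 -1.177
endloop
endfacet
facet normal -0.140 -0.764 -0.629
outer loop
vertex -1.955 -4.775 -1.968
vertex -2.881 -4.511 -2.083
vertex -2.197 -4.152 -2.671
endloop
endfacet
facet normal 0.898 0.433 0.074
outer loop
vertex -1.955 -4.775 -1.968
vertex -2.197 -4.152 -2.671
vertex -2.679 -3.409 -1.177
endloop
endfacet
facet normal -0.570 -0.263 0.779
outer loop
vertex -2.684 2.729 -0.389
vertex -4.46 3.397 -1.463
vertex -2.875 1.128 -1.07
endloop
endfacet
facet normal 0.814 -0.307 0.493
outer loop
vertex -2.02 1.523 -2.237
vertex -2.684 2.729 -0.389
vertex -2.875 1.128 -1.07
endloop
endfacet
facet normal -0.570 -0.263 0.778
outer loop
vertex -2.875 1.128 -1.07
vertex -4.46 3.397 -1.463
vertex -4.65 1.796 -2.144
endloop
endfacet
facet normal -0.109 -0.915 -0.389
outer loop
vertex -4.65 1.796 -2.144
vertex -2.02 1.523 -2.237
vertex -2.875 1.128 -1.07
endloop
endfacet
facet normal 0.109 0.915 0.389
outer loop
vertex -2.684 2.729 -0.389
vertex -3.605 3.792 -2.63
vertex -4.46 3.397 -1.463
endloop
endfacet
facet normal 0.815 -0.306 0.493
outer loop
vertex -1.83 3.124 -1.556
vertex -2.684 2.729 -0.389
vertex -2.02 1.523 -2.237
endloop
endfacet
facet normal 0.109 0.915 0.389
outer loop
vertex -1.83 3.124 -1.556
vertex -3.605 3.792 -2.63
vertex -2.684 2.729 -0.389
endloop
endfacet
facet normal -0.814 0.306 -0.493
outer loop
vertex -4.46 3.397 -1.463
vertex -3.605 3.792 -2.63
vertex -4.65 1.796 -2.144
endloop
endfacet
facet normal -0.109 -0.915 -0.389
outer loop
vertex -3.796 2.191 -3.311
vertex -2.02 1.523 -2.237
vertex -4.65 1.796 -2.144
endloop
endfacet
facet normal -0.815 0.307 -0.492
outer loop
vertex -4.65 1.796 -2.144
vertex -3.605 3.792 -2.63
vertex -3.796 2.191 -3.311
endloop
endfacet
facet normal 0.570 0.263 -0.778
outer loop
vertex -3.796 2.191 -3.311
vertex -1.83 3.124 -1.556
vertex -2.02 1.523 -2.237
endloop
endfacet
facet normal 0.570 0.263 -0.778
outer loop
vertex -3.605 3.792 -2.63
vertex -1.83 3.124 -1.556
vertex -3.796 2.191 -3.311
endloop
endfacet
facet normal -0.445 -0.713 -0.542
outer loop
vertex -2.15 2.7 3.911
vertex -3.157 3.167 4.123
vertex -2.047 3.351 2.969
endloop
endfacet
facet normal 0.891 -0.414 -0.188
outer loop
vertex -1.383 4.413 3.777
vertex -2.15 2.7 3.911
vertex -2.047 3.351 2.969
endloop
endfacet
facet normal -0.446 -0.712 -0.543
outer loop
vertex -2.047 3.351 2.969
vertex -3.157 3.167 4.123
vertex -3.053 3.819 3.182
endloop
endfacet
facet normal 0.090 0.567 -0.819
outer loop
vertex -3.053 3.819 3.182
vertex -1.383 4.413 3.777
vertex -2.047 3.351 2.969
endloop
endfacet
facet normal -0.090 -0.567 0.819
outer loop
vertex -2.15 2.7 3.911
vertex -2.493 4.229 4.931
vertex -3.157 3.167 4.123
endloop
endfacet
facet normal 0.891 -0.414 -0.188
outer loop
vertex -1.487 3.761 4.718
vertex -2.15 2.7 3.911
vertex -1.383 4.413 3.777
endloop
endfacet
facet normal -0.090 -0.567 0.819
outer loop
vertex -1.487 3.761 4.718
vertex -2.493 4.229 4.931
vertex -2.15 2.7 3.911
endloop
endfacet
facet normal -0.891 0.414 0.188
outer loop
vertex -3.157 3.167 4.123
vertex -2.493 4.229 4.931
vertex -3.053 3.819 3.182
endloop
endfacet
facet normal 0.090 0.567 -0.819
outer loop
vertex -2.39 4.88 3.989
vertex -1.383 4.413 3.777
vertex -3.053 3.819 3.182
endloop
endfacet
facet normal -0.891 0.413 0.188
outer loop
vertex -3.053 3.819 3.182
vertex -2.493 4.229 4.931
vertex -2.39 4.88 3.989
endloop
endfacet
facet normal 0.445 0.712 0.543
outer loop
vertex -2.39 4.88 3.989
vertex -1.487 3.761 4.718
vertex -1.383 4.413 3.777
endloop
endfacet
facet normal 0.446 0.713 0.541
outer loop
vertex -2.493 4.229 4.931
vertex -1.487 3.761 4.718
vertex -2.39 4.88 3.989
endloop
endfacet

endsolid


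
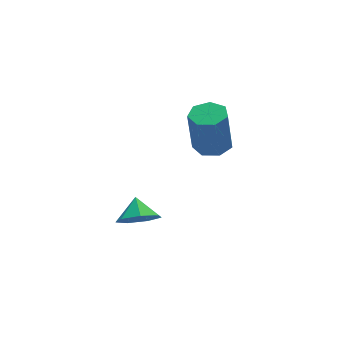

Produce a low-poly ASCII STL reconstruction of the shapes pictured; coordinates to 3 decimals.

solid 
facet normal 0.117 0.025 -0.993
outer loop
vertex 2.735 3.759 -1.175
vertex 1.903 3.616 -1.277
vertex 2.309 4.36 -1.21
endloop
endfacet
facet normal 0.808 0.579 0.111
outer loop
vertex 2.735 3.759 -1.175
vertex 2.309 4.36 -1.21
vertex 2.488 3.706 0.9
endloop
endfacet
facet normal 0.808 0.579 0.111
outer loop
vertex 2.488 3.706 0.9
vertex 2.309 4.36 -1.21
vertex 2.062 4.307 0.865
endloop
endfacet
facet normal -0.119 -0.026 0.993
outer loop
vertex 2.488 3.706 0.9
vertex 2.062 4.307 0.865
vertex 1.657 3.564 0.797
endloop
endfacet
facet normal 0.118 0.025 -0.993
outer loop
vertex 2.309 4.36 -1.21
vertex 1.903 3.616 -1.277
vertex 1.578 4.401 -1.296
endloop
endfacet
facet normal 0.052 0.998 0.032
outer loop
vertex 2.309 4.36 -1.21
vertex 1.578 4.401 -1.296
vertex 2.062 4.307 0.865
endloop
endfacet
facet normal 0.052 0.998 0.032
outer loop
vertex 2.062 4.307 0.865
vertex 1.578 4.401 -1.296
vertex 1.331 4.348 0.779
endloop
endfacet
facet normal -0.118 -0.026 0.993
outer loop
vertex 2.062 4.307 0.865
vertex 1.331 4.348 0.779
vertex 1.657 3.564 0.797
endloop
endfacet
facet normal 0.119 0.025 -0.993
outer loop
vertex 1.578 4.401 -1.296
vertex 1.903 3.616 -1.277
vertex 1.092 3.851 -1.368
endloop
endfacet
facet normal -0.743 0.666 -0.071
outer loop
vertex 1.578 4.401 -1.296
vertex 1.092 3.851 -1.368
vertex 1.331 4.348 0.779
endloop
endfacet
facet normal -0.743 0.666 -0.071
outer loop
vertex 1.331 4.348 0.779
vertex 1.092 3.851 -1.368
vertex 0.845 3.798 0.707
endloop
endfacet
facet normal -0.118 -0.026 0.993
outer loop
vertex 1.331 4.348 0.779
vertex 0.845 3.798 0.707
vertex 1.657 3.564 0.797
endloop
endfacet
facet normal 0.119 0.026 -0.993
outer loop
vertex 1.092 3.851 -1.368
vertex 1.903 3.616 -1.277
vertex 1.217 3.124 -1.372
endloop
endfacet
facet normal -0.978 -0.168 -0.121
outer loop
vertex 1.092 3.851 -1.368
vertex 1.217 3.124 -1.372
vertex 0.845 3.798 0.707
endloop
endfacet
facet normal -0.978 -0.168 -0.121
outer loop
vertex 0.845 3.798 0.707
vertex 1.217 3.124 -1.372
vertex 0.97 3.071 0.703
endloop
endfacet
facet normal -0.117 -0.026 0.993
outer loop
vertex 0.845 3.798 0.707
vertex 0.97 3.071 0.703
vertex 1.657 3.564 0.797
endloop
endfacet
facet normal 0.119 0.025 -0.993
outer loop
vertex 1.217 3.124 -1.372
vertex 1.903 3.616 -1.277
vertex 1.859 2.768 -1.304
endloop
endfacet
facet normal -0.477 -0.875 -0.079
outer loop
vertex 1.217 3.124 -1.372
vertex 1.859 2.768 -1.304
vertex 0.97 3.071 0.703
endloop
endfacet
facet normal -0.477 -0.875 -0.079
outer loop
vertex 0.97 3.071 0.703
vertex 1.859 2.768 -1.304
vertex 1.612 2.715 0.77
endloop
endfacet
facet normal -0.118 -0.025 0.993
outer loop
vertex 0.97 3.071 0.703
vertex 1.612 2.715 0.77
vertex 1.657 3.564 0.797
endloop
endfacet
facet normal 0.117 0.026 -0.993
outer loop
vertex 1.859 2.768 -1.304
vertex 1.903 3.616 -1.277
vertex 2.535 3.051 -1.217
endloop
endfacet
facet normal 0.384 -0.923 0.022
outer loop
vertex 1.859 2.768 -1.304
vertex 2.535 3.051 -1.217
vertex 1.612 2.715 0.77
endloop
endfacet
facet normal 0.384 -0.923 0.022
outer loop
vertex 1.612 2.715 0.77
vertex 2.535 3.051 -1.217
vertex 2.288 2.998 0.858
endloop
endfacet
facet normal -0.119 -0.025 0.993
outer loop
vertex 1.612 2.715 0.77
vertex 2.288 2.998 0.858
vertex 1.657 3.564 0.797
endloop
endfacet
facet normal 0.117 0.026 -0.993
outer loop
vertex 2.535 3.051 -1.217
vertex 1.903 3.616 -1.277
vertex 2.735 3.759 -1.175
endloop
endfacet
facet normal 0.955 -0.276 0.107
outer loop
vertex 2.535 3.051 -1.217
vertex 2.735 3.759 -1.175
vertex 2.288 2.998 0.858
endloop
endfacet
facet normal 0.955 -0.276 0.107
outer loop
vertex 2.288 2.998 0.858
vertex 2.735 3.759 -1.175
vertex 2.488 3.706 0.9
endloop
endfacet
facet normal -0.119 -0.025 0.993
outer loop
vertex 2.288 2.998 0.858
vertex 2.488 3.706 0.9
vertex 1.657 3.564 0.797
endloop
endfacet
facet normal -0.161 -0.766 -0.622
outer loop
vertex -2.449 -1.365 -0.24
vertex -3.053 -0.865 -0.7
vertex -2.156 -0.941 -0.838
endloop
endfacet
facet normal 0.816 0.201 0.542
outer loop
vertex -2.449 -1.365 -0.24
vertex -2.156 -0.941 -0.838
vertex -2.887 -0.075 -0.06
endloop
endfacet
facet normal -0.161 -0.766 -0.622
outer loop
vertex -2.156 -0.941 -0.838
vertex -3.053 -0.865 -0.7
vertex -2.539 -0.459 -1.333
endloop
endfacet
facet normal 0.773 0.634 0.020
outer loop
vertex -2.156 -0.941 -0.838
vertex -2.539 -0.459 -1.333
vertex -2.887 -0.075 -0.06
endloop
endfacet
facet normal -0.161 -0.766 -0.622
outer loop
vertex -2.539 -0.459 -1.333
vertex -3.053 -0.865 -0.7
vertex -3.309 -0.283 -1.351
endloop
endfacet
facet normal 0.222 0.949 -0.225
outer loop
vertex -2.539 -0.459 -1.333
vertex -3.309 -0.283 -1.351
vertex -2.887 -0.075 -0.06
endloop
endfacet
facet normal -0.160 -0.766 -0.622
outer loop
vertex -3.309 -0.283 -1.351
vertex -3.053 -0.865 -0.7
vertex -3.885 -0.545 -0.88
endloop
endfacet
facet normal -0.420 0.907 -0.009
outer loop
vertex -3.309 -0.283 -1.351
vertex -3.885 -0.545 -0.88
vertex -2.887 -0.075 -0.06
endloop
endfacet
facet normal -0.161 -0.767 -0.621
outer loop
vertex -3.885 -0.545 -0.88
vertex -3.053 -0.865 -0.7
vertex -3.835 -1.047 -0.273
endloop
endfacet
facet normal -0.671 0.544 0.505
outer loop
vertex -3.885 -0.545 -0.88
vertex -3.835 -1.047 -0.273
vertex -2.887 -0.075 -0.06
endloop
endfacet
facet normal -0.161 -0.766 -0.622
outer loop
vertex -3.835 -1.047 -0.273
vertex -3.053 -0.865 -0.7
vertex -3.196 -1.413 0.012
endloop
endfacet
facet normal -0.341 0.129 0.931
outer loop
vertex -3.835 -1.047 -0.273
vertex -3.196 -1.413 0.012
vertex -2.887 -0.075 -0.06
endloop
endfacet
facet normal -0.161 -0.766 -0.622
outer loop
vertex -3.196 -1.413 0.012
vertex -3.053 -0.865 -0.7
vertex -2.449 -1.365 -0.24
endloop
endfacet
facet normal 0.321 -0.023 0.947
outer loop
vertex -3.196 -1.413 0.012
vertex -2.449 -1.365 -0.24
vertex -2.887 -0.075 -0.06
endloop
endfacet

endsolid


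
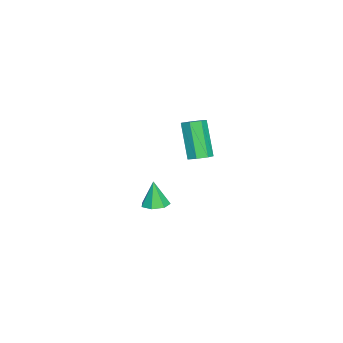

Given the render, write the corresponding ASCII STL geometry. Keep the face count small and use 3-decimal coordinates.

solid 
facet normal 0.150 0.111 -0.983
outer loop
vertex -1.49 -2.399 -3.451
vertex -1.929 -2.968 -3.582
vertex -2.103 -2.261 -3.529
endloop
endfacet
facet normal 0.123 0.843 0.524
outer loop
vertex -1.49 -2.399 -3.451
vertex -2.103 -2.261 -3.529
vertex -2.151 -3.132 -2.118
endloop
endfacet
facet normal 0.150 0.111 -0.982
outer loop
vertex -2.103 -2.261 -3.529
vertex -1.929 -2.968 -3.582
vertex -2.585 -2.655 -3.647
endloop
endfacet
facet normal -0.638 0.665 0.389
outer loop
vertex -2.103 -2.261 -3.529
vertex -2.585 -2.655 -3.647
vertex -2.151 -3.132 -2.118
endloop
endfacet
facet normal 0.150 0.111 -0.982
outer loop
vertex -2.585 -2.655 -3.647
vertex -1.929 -2.968 -3.582
vertex -2.572 -3.285 -3.716
endloop
endfacet
facet normal -0.965 -0.048 0.259
outer loop
vertex -2.585 -2.655 -3.647
vertex -2.572 -3.285 -3.716
vertex -2.151 -3.132 -2.118
endloop
endfacet
facet normal 0.150 0.111 -0.982
outer loop
vertex -2.572 -3.285 -3.716
vertex -1.929 -2.968 -3.582
vertex -2.075 -3.676 -3.684
endloop
endfacet
facet normal -0.610 -0.757 0.233
outer loop
vertex -2.572 -3.285 -3.716
vertex -2.075 -3.676 -3.684
vertex -2.151 -3.132 -2.118
endloop
endfacet
facet normal 0.150 0.111 -0.982
outer loop
vertex -2.075 -3.676 -3.684
vertex -1.929 -2.968 -3.582
vertex -1.467 -3.533 -3.575
endloop
endfacet
facet normal 0.159 -0.930 0.331
outer loop
vertex -2.075 -3.676 -3.684
vertex -1.467 -3.533 -3.575
vertex -2.151 -3.132 -2.118
endloop
endfacet
facet normal 0.149 0.110 -0.983
outer loop
vertex -1.467 -3.533 -3.575
vertex -1.929 -2.968 -3.582
vertex -1.207 -2.965 -3.472
endloop
endfacet
facet normal 0.763 -0.436 0.478
outer loop
vertex -1.467 -3.533 -3.575
vertex -1.207 -2.965 -3.472
vertex -2.151 -3.132 -2.118
endloop
endfacet
facet normal 0.149 0.111 -0.983
outer loop
vertex -1.207 -2.965 -3.472
vertex -1.929 -2.968 -3.582
vertex -1.49 -2.399 -3.451
endloop
endfacet
facet normal 0.747 0.352 0.564
outer loop
vertex -1.207 -2.965 -3.472
vertex -1.49 -2.399 -3.451
vertex -2.151 -3.132 -2.118
endloop
endfacet
facet normal 0.413 0.264 -0.872
outer loop
vertex 1.734 0.008 2.31
vertex 1.172 0.025 2.049
vertex 1.48 0.482 2.333
endloop
endfacet
facet normal 0.779 0.394 0.488
outer loop
vertex 1.734 0.008 2.31
vertex 1.48 0.482 2.333
vertex 0.87 -0.542 4.132
endloop
endfacet
facet normal 0.779 0.394 0.488
outer loop
vertex 0.87 -0.542 4.132
vertex 1.48 0.482 2.333
vertex 0.616 -0.068 4.155
endloop
endfacet
facet normal -0.413 -0.264 0.872
outer loop
vertex 0.87 -0.542 4.132
vertex 0.616 -0.068 4.155
vertex 0.308 -0.525 3.871
endloop
endfacet
facet normal 0.413 0.263 -0.872
outer loop
vertex 1.48 0.482 2.333
vertex 1.172 0.025 2.049
vertex 0.994 0.612 2.142
endloop
endfacet
facet normal 0.117 0.934 0.338
outer loop
vertex 1.48 0.482 2.333
vertex 0.994 0.612 2.142
vertex 0.616 -0.068 4.155
endloop
endfacet
facet normal 0.117 0.934 0.338
outer loop
vertex 0.616 -0.068 4.155
vertex 0.994 0.612 2.142
vertex 0.13 0.062 3.964
endloop
endfacet
facet normal -0.413 -0.263 0.872
outer loop
vertex 0.616 -0.068 4.155
vertex 0.13 0.062 3.964
vertex 0.308 -0.525 3.871
endloop
endfacet
facet normal 0.413 0.263 -0.872
outer loop
vertex 0.994 0.612 2.142
vertex 1.172 0.025 2.049
vertex 0.642 0.3 1.881
endloop
endfacet
facet normal -0.633 0.771 -0.068
outer loop
vertex 0.994 0.612 2.142
vertex 0.642 0.3 1.881
vertex 0.13 0.062 3.964
endloop
endfacet
facet normal -0.633 0.771 -0.068
outer loop
vertex 0.13 0.062 3.964
vertex 0.642 0.3 1.881
vertex -0.222 -0.25 3.703
endloop
endfacet
facet normal -0.413 -0.263 0.872
outer loop
vertex 0.13 0.062 3.964
vertex -0.222 -0.25 3.703
vertex 0.308 -0.525 3.871
endloop
endfacet
facet normal 0.413 0.264 -0.871
outer loop
vertex 0.642 0.3 1.881
vertex 1.172 0.025 2.049
vertex 0.689 -0.219 1.746
endloop
endfacet
facet normal -0.906 0.028 -0.422
outer loop
vertex 0.642 0.3 1.881
vertex 0.689 -0.219 1.746
vertex -0.222 -0.25 3.703
endloop
endfacet
facet normal -0.906 0.028 -0.422
outer loop
vertex -0.222 -0.25 3.703
vertex 0.689 -0.219 1.746
vertex -0.175 -0.769 3.568
endloop
endfacet
facet normal -0.413 -0.264 0.871
outer loop
vertex -0.222 -0.25 3.703
vertex -0.175 -0.769 3.568
vertex 0.308 -0.525 3.871
endloop
endfacet
facet normal 0.414 0.262 -0.872
outer loop
vertex 0.689 -0.219 1.746
vertex 1.172 0.025 2.049
vertex 1.099 -0.554 1.84
endloop
endfacet
facet normal -0.497 -0.737 -0.458
outer loop
vertex 0.689 -0.219 1.746
vertex 1.099 -0.554 1.84
vertex -0.175 -0.769 3.568
endloop
endfacet
facet normal -0.496 -0.738 -0.458
outer loop
vertex -0.175 -0.769 3.568
vertex 1.099 -0.554 1.84
vertex 0.236 -1.104 3.662
endloop
endfacet
facet normal -0.414 -0.263 0.872
outer loop
vertex -0.175 -0.769 3.568
vertex 0.236 -1.104 3.662
vertex 0.308 -0.525 3.871
endloop
endfacet
facet normal 0.414 0.263 -0.872
outer loop
vertex 1.099 -0.554 1.84
vertex 1.172 0.025 2.049
vertex 1.564 -0.453 2.091
endloop
endfacet
facet normal 0.286 -0.946 -0.150
outer loop
vertex 1.099 -0.554 1.84
vertex 1.564 -0.453 2.091
vertex 0.236 -1.104 3.662
endloop
endfacet
facet normal 0.286 -0.946 -0.150
outer loop
vertex 0.236 -1.104 3.662
vertex 1.564 -0.453 2.091
vertex 0.701 -1.003 3.913
endloop
endfacet
facet normal -0.413 -0.263 0.872
outer loop
vertex 0.236 -1.104 3.662
vertex 0.701 -1.003 3.913
vertex 0.308 -0.525 3.871
endloop
endfacet
facet normal 0.413 0.262 -0.872
outer loop
vertex 1.564 -0.453 2.091
vertex 1.172 0.025 2.049
vertex 1.734 0.008 2.31
endloop
endfacet
facet normal 0.854 -0.444 0.271
outer loop
vertex 1.564 -0.453 2.091
vertex 1.734 0.008 2.31
vertex 0.701 -1.003 3.913
endloop
endfacet
facet normal 0.855 -0.442 0.272
outer loop
vertex 0.701 -1.003 3.913
vertex 1.734 0.008 2.31
vertex 0.87 -0.542 4.132
endloop
endfacet
facet normal -0.413 -0.263 0.872
outer loop
vertex 0.701 -1.003 3.913
vertex 0.87 -0.542 4.132
vertex 0.308 -0.525 3.871
endloop
endfacet

endsolid


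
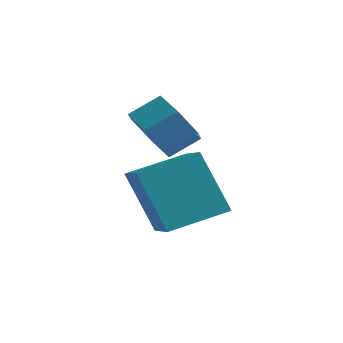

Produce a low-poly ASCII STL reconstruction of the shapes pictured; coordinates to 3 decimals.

solid 
facet normal -0.492 -0.670 -0.555
outer loop
vertex -0.572 0.821 -0.375
vertex -0.983 0.438 0.452
vertex -1.442 1.18 -0.037
endloop
endfacet
facet normal -0.027 0.649 -0.760
outer loop
vertex -0.572 0.821 -0.375
vertex -1.442 1.18 -0.037
vertex -0.025 1.565 0.241
endloop
endfacet
facet normal -0.027 0.649 -0.760
outer loop
vertex -0.025 1.565 0.241
vertex -1.442 1.18 -0.037
vertex -0.895 1.924 0.579
endloop
endfacet
facet normal 0.492 0.670 0.556
outer loop
vertex -0.025 1.565 0.241
vertex -0.895 1.924 0.579
vertex -0.437 1.182 1.068
endloop
endfacet
facet normal -0.493 -0.670 -0.555
outer loop
vertex -1.442 1.18 -0.037
vertex -0.983 0.438 0.452
vertex -1.853 0.798 0.79
endloop
endfacet
facet normal -0.767 0.636 -0.087
outer loop
vertex -1.442 1.18 -0.037
vertex -1.853 0.798 0.79
vertex -0.895 1.924 0.579
endloop
endfacet
facet normal -0.767 0.636 -0.086
outer loop
vertex -0.895 1.924 0.579
vertex -1.853 0.798 0.79
vertex -1.306 1.541 1.406
endloop
endfacet
facet normal 0.493 0.670 0.555
outer loop
vertex -0.895 1.924 0.579
vertex -1.306 1.541 1.406
vertex -0.437 1.182 1.068
endloop
endfacet
facet normal -0.493 -0.670 -0.556
outer loop
vertex -1.853 0.798 0.79
vertex -0.983 0.438 0.452
vertex -1.395 0.055 1.279
endloop
endfacet
facet normal -0.740 -0.013 0.673
outer loop
vertex -1.853 0.798 0.79
vertex -1.395 0.055 1.279
vertex -1.306 1.541 1.406
endloop
endfacet
facet normal -0.740 -0.013 0.673
outer loop
vertex -1.306 1.541 1.406
vertex -1.395 0.055 1.279
vertex -0.848 0.799 1.895
endloop
endfacet
facet normal 0.493 0.670 0.555
outer loop
vertex -1.306 1.541 1.406
vertex -0.848 0.799 1.895
vertex -0.437 1.182 1.068
endloop
endfacet
facet normal -0.492 -0.670 -0.556
outer loop
vertex -1.395 0.055 1.279
vertex -0.983 0.438 0.452
vertex -0.525 -0.304 0.941
endloop
endfacet
facet normal 0.027 -0.649 0.760
outer loop
vertex -1.395 0.055 1.279
vertex -0.525 -0.304 0.941
vertex -0.848 0.799 1.895
endloop
endfacet
facet normal 0.027 -0.649 0.760
outer loop
vertex -0.848 0.799 1.895
vertex -0.525 -0.304 0.941
vertex 0.022 0.44 1.557
endloop
endfacet
facet normal 0.492 0.670 0.555
outer loop
vertex -0.848 0.799 1.895
vertex 0.022 0.44 1.557
vertex -0.437 1.182 1.068
endloop
endfacet
facet normal -0.493 -0.670 -0.555
outer loop
vertex -0.525 -0.304 0.941
vertex -0.983 0.438 0.452
vertex -0.114 0.079 0.114
endloop
endfacet
facet normal 0.767 -0.636 0.087
outer loop
vertex -0.525 -0.304 0.941
vertex -0.114 0.079 0.114
vertex 0.022 0.44 1.557
endloop
endfacet
facet normal 0.766 -0.636 0.087
outer loop
vertex 0.022 0.44 1.557
vertex -0.114 0.079 0.114
vertex 0.433 0.822 0.73
endloop
endfacet
facet normal 0.493 0.670 0.555
outer loop
vertex 0.022 0.44 1.557
vertex 0.433 0.822 0.73
vertex -0.437 1.182 1.068
endloop
endfacet
facet normal -0.493 -0.670 -0.555
outer loop
vertex -0.114 0.079 0.114
vertex -0.983 0.438 0.452
vertex -0.572 0.821 -0.375
endloop
endfacet
facet normal 0.740 0.013 -0.673
outer loop
vertex -0.114 0.079 0.114
vertex -0.572 0.821 -0.375
vertex 0.433 0.822 0.73
endloop
endfacet
facet normal 0.740 0.013 -0.673
outer loop
vertex 0.433 0.822 0.73
vertex -0.572 0.821 -0.375
vertex -0.025 1.565 0.241
endloop
endfacet
facet normal 0.493 0.670 0.556
outer loop
vertex 0.433 0.822 0.73
vertex -0.025 1.565 0.241
vertex -0.437 1.182 1.068
endloop
endfacet
facet normal -0.544 -0.782 -0.302
outer loop
vertex 0.283 -1.728 -0.049
vertex -1.048 -0.545 -0.714
vertex 1.281 -1.682 -1.965
endloop
endfacet
facet normal 0.700 -0.622 0.350
outer loop
vertex 2.288 -0.235 -1.406
vertex 0.283 -1.728 -0.049
vertex 1.281 -1.682 -1.965
endloop
endfacet
facet normal -0.544 -0.783 -0.302
outer loop
vertex 1.281 -1.682 -1.965
vertex -1.048 -0.545 -0.714
vertex -0.05 -0.5 -2.63
endloop
endfacet
facet normal 0.462 0.021 -0.887
outer loop
vertex -0.05 -0.5 -2.63
vertex 2.288 -0.235 -1.406
vertex 1.281 -1.682 -1.965
endloop
endfacet
facet normal -0.462 -0.021 0.887
outer loop
vertex 0.283 -1.728 -0.049
vertex -0.041 0.902 -0.155
vertex -1.048 -0.545 -0.714
endloop
endfacet
facet normal 0.700 -0.622 0.350
outer loop
vertex 1.29 -0.28 0.51
vertex 0.283 -1.728 -0.049
vertex 2.288 -0.235 -1.406
endloop
endfacet
facet normal -0.462 -0.021 0.887
outer loop
vertex 1.29 -0.28 0.51
vertex -0.041 0.902 -0.155
vertex 0.283 -1.728 -0.049
endloop
endfacet
facet normal -0.700 0.622 -0.350
outer loop
vertex -1.048 -0.545 -0.714
vertex -0.041 0.902 -0.155
vertex -0.05 -0.5 -2.63
endloop
endfacet
facet normal 0.462 0.021 -0.887
outer loop
vertex 0.957 0.948 -2.071
vertex 2.288 -0.235 -1.406
vertex -0.05 -0.5 -2.63
endloop
endfacet
facet normal -0.700 0.622 -0.350
outer loop
vertex -0.05 -0.5 -2.63
vertex -0.041 0.902 -0.155
vertex 0.957 0.948 -2.071
endloop
endfacet
facet normal 0.545 0.782 0.302
outer loop
vertex 0.957 0.948 -2.071
vertex 1.29 -0.28 0.51
vertex 2.288 -0.235 -1.406
endloop
endfacet
facet normal 0.544 0.783 0.302
outer loop
vertex -0.041 0.902 -0.155
vertex 1.29 -0.28 0.51
vertex 0.957 0.948 -2.071
endloop
endfacet

endsolid


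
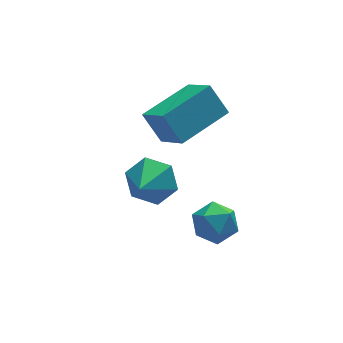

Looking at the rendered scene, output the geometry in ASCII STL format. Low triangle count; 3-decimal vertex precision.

solid 
facet normal -0.482 0.481 0.732
outer loop
vertex 0.835 -2.774 0.089
vertex 0.989 -3.433 0.624
vertex 1.553 -2.783 0.568
endloop
endfacet
facet normal -0.176 0.943 0.282
outer loop
vertex 0.835 -2.774 0.089
vertex 1.553 -2.783 0.568
vertex 1.587 -2.53 -0.256
endloop
endfacet
facet normal -0.436 0.820 -0.371
outer loop
vertex 0.835 -2.774 0.089
vertex 1.587 -2.53 -0.256
vertex 1.044 -3.024 -0.709
endloop
endfacet
facet normal -0.903 0.281 -0.325
outer loop
vertex 0.835 -2.774 0.089
vertex 1.044 -3.024 -0.709
vertex 0.675 -3.582 -0.165
endloop
endfacet
facet normal -0.931 0.072 0.357
outer loop
vertex 0.835 -2.774 0.089
vertex 0.675 -3.582 -0.165
vertex 0.989 -3.433 0.624
endloop
endfacet
facet normal 0.524 0.808 0.270
outer loop
vertex 1.587 -2.53 -0.256
vertex 1.553 -2.783 0.568
vertex 2.205 -3.038 0.065
endloop
endfacet
facet normal 0.029 0.061 0.998
outer loop
vertex 1.553 -2.783 0.568
vertex 0.989 -3.433 0.624
vertex 1.836 -3.596 0.609
endloop
endfacet
facet normal -0.697 -0.601 0.391
outer loop
vertex 0.989 -3.433 0.624
vertex 0.675 -3.582 -0.165
vertex 1.293 -4.09 0.156
endloop
endfacet
facet normal -0.652 -0.263 -0.712
outer loop
vertex 0.675 -3.582 -0.165
vertex 1.044 -3.024 -0.709
vertex 1.327 -3.837 -0.668
endloop
endfacet
facet normal 0.103 0.608 -0.787
outer loop
vertex 1.044 -3.024 -0.709
vertex 1.587 -2.53 -0.256
vertex 1.891 -3.187 -0.724
endloop
endfacet
facet normal 0.903 -0.281 0.325
outer loop
vertex 2.045 -3.846 -0.189
vertex 2.205 -3.038 0.065
vertex 1.836 -3.596 0.609
endloop
endfacet
facet normal 0.436 -0.820 0.371
outer loop
vertex 2.045 -3.846 -0.189
vertex 1.836 -3.596 0.609
vertex 1.293 -4.09 0.156
endloop
endfacet
facet normal 0.176 -0.943 -0.282
outer loop
vertex 2.045 -3.846 -0.189
vertex 1.293 -4.09 0.156
vertex 1.327 -3.837 -0.668
endloop
endfacet
facet normal 0.482 -0.481 -0.732
outer loop
vertex 2.045 -3.846 -0.189
vertex 1.327 -3.837 -0.668
vertex 1.891 -3.187 -0.724
endloop
endfacet
facet normal 0.931 -0.072 -0.357
outer loop
vertex 2.045 -3.846 -0.189
vertex 1.891 -3.187 -0.724
vertex 2.205 -3.038 0.065
endloop
endfacet
facet normal 0.652 0.263 0.712
outer loop
vertex 1.836 -3.596 0.609
vertex 2.205 -3.038 0.065
vertex 1.553 -2.783 0.568
endloop
endfacet
facet normal -0.103 -0.608 0.787
outer loop
vertex 1.293 -4.09 0.156
vertex 1.836 -3.596 0.609
vertex 0.989 -3.433 0.624
endloop
endfacet
facet normal -0.524 -0.808 -0.270
outer loop
vertex 1.327 -3.837 -0.668
vertex 1.293 -4.09 0.156
vertex 0.675 -3.582 -0.165
endloop
endfacet
facet normal -0.029 -0.061 -0.998
outer loop
vertex 1.891 -3.187 -0.724
vertex 1.327 -3.837 -0.668
vertex 1.044 -3.024 -0.709
endloop
endfacet
facet normal 0.697 0.601 -0.391
outer loop
vertex 2.205 -3.038 0.065
vertex 1.891 -3.187 -0.724
vertex 1.587 -2.53 -0.256
endloop
endfacet
facet normal -0.918 -0.365 -0.155
outer loop
vertex 0.535 -0.848 3.733
vertex 0.216 0.336 2.835
vertex 0.966 -1.5 2.72
endloop
endfacet
facet normal 0.210 -0.779 0.591
outer loop
vertex 2.884 -0.736 3.045
vertex 0.535 -0.848 3.733
vertex 0.966 -1.5 2.72
endloop
endfacet
facet normal -0.918 -0.365 -0.155
outer loop
vertex 0.966 -1.5 2.72
vertex 0.216 0.336 2.835
vertex 0.647 -0.316 1.822
endloop
endfacet
facet normal 0.337 -0.510 -0.792
outer loop
vertex 0.647 -0.316 1.822
vertex 2.884 -0.736 3.045
vertex 0.966 -1.5 2.72
endloop
endfacet
facet normal -0.337 0.510 0.792
outer loop
vertex 0.535 -0.848 3.733
vertex 2.134 1.1 3.16
vertex 0.216 0.336 2.835
endloop
endfacet
facet normal 0.210 -0.779 0.591
outer loop
vertex 2.453 -0.084 4.058
vertex 0.535 -0.848 3.733
vertex 2.884 -0.736 3.045
endloop
endfacet
facet normal -0.337 0.510 0.792
outer loop
vertex 2.453 -0.084 4.058
vertex 2.134 1.1 3.16
vertex 0.535 -0.848 3.733
endloop
endfacet
facet normal -0.210 0.779 -0.591
outer loop
vertex 0.216 0.336 2.835
vertex 2.134 1.1 3.16
vertex 0.647 -0.316 1.822
endloop
endfacet
facet normal 0.337 -0.510 -0.792
outer loop
vertex 2.565 0.448 2.147
vertex 2.884 -0.736 3.045
vertex 0.647 -0.316 1.822
endloop
endfacet
facet normal -0.210 0.779 -0.591
outer loop
vertex 0.647 -0.316 1.822
vertex 2.134 1.1 3.16
vertex 2.565 0.448 2.147
endloop
endfacet
facet normal 0.918 0.365 0.155
outer loop
vertex 2.565 0.448 2.147
vertex 2.453 -0.084 4.058
vertex 2.884 -0.736 3.045
endloop
endfacet
facet normal 0.918 0.365 0.155
outer loop
vertex 2.134 1.1 3.16
vertex 2.453 -0.084 4.058
vertex 2.565 0.448 2.147
endloop
endfacet
facet normal 0.538 0.666 -0.516
outer loop
vertex -0.169 -3.597 3.944
vertex -0.821 -3.55 3.325
vertex -0.831 -2.994 4.032
endloop
endfacet
facet normal 0.066 -0.072 0.995
outer loop
vertex -0.169 -3.597 3.944
vertex -0.831 -2.994 4.032
vertex -1.499 -4.39 3.975
endloop
endfacet
facet normal 0.538 0.666 -0.516
outer loop
vertex -0.831 -2.994 4.032
vertex -0.821 -3.55 3.325
vertex -1.483 -2.947 3.413
endloop
endfacet
facet normal -0.650 0.282 0.706
outer loop
vertex -0.831 -2.994 4.032
vertex -1.483 -2.947 3.413
vertex -1.499 -4.39 3.975
endloop
endfacet
facet normal 0.538 0.666 -0.516
outer loop
vertex -1.483 -2.947 3.413
vertex -0.821 -3.55 3.325
vertex -1.472 -3.503 2.706
endloop
endfacet
facet normal -1.000 0.004 -0.019
outer loop
vertex -1.483 -2.947 3.413
vertex -1.472 -3.503 2.706
vertex -1.499 -4.39 3.975
endloop
endfacet
facet normal 0.539 0.666 -0.516
outer loop
vertex -1.472 -3.503 2.706
vertex -0.821 -3.55 3.325
vertex -0.81 -4.107 2.618
endloop
endfacet
facet normal -0.633 -0.628 -0.452
outer loop
vertex -1.472 -3.503 2.706
vertex -0.81 -4.107 2.618
vertex -1.499 -4.39 3.975
endloop
endfacet
facet normal 0.539 0.666 -0.516
outer loop
vertex -0.81 -4.107 2.618
vertex -0.821 -3.55 3.325
vertex -0.159 -4.154 3.237
endloop
endfacet
facet normal 0.084 -0.983 -0.163
outer loop
vertex -0.81 -4.107 2.618
vertex -0.159 -4.154 3.237
vertex -1.499 -4.39 3.975
endloop
endfacet
facet normal 0.539 0.666 -0.517
outer loop
vertex -0.159 -4.154 3.237
vertex -0.821 -3.55 3.325
vertex -0.169 -3.597 3.944
endloop
endfacet
facet normal 0.433 -0.705 0.561
outer loop
vertex -0.159 -4.154 3.237
vertex -0.169 -3.597 3.944
vertex -1.499 -4.39 3.975
endloop
endfacet

endsolid


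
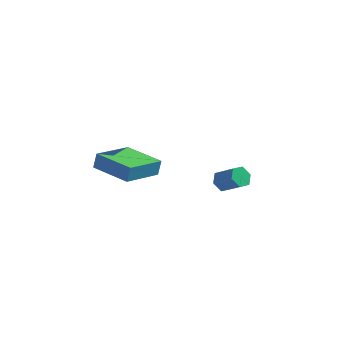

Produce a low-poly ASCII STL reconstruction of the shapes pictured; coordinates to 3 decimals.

solid 
facet normal -0.946 0.323 0.035
outer loop
vertex -5.034 2.216 -1.333
vertex -4.394 4.143 -1.827
vertex -5.124 2.039 -2.139
endloop
endfacet
facet normal -0.306 -0.922 0.237
outer loop
vertex -3.186 1.377 -2.213
vertex -5.034 2.216 -1.333
vertex -5.124 2.039 -2.139
endloop
endfacet
facet normal -0.946 0.323 0.036
outer loop
vertex -5.124 2.039 -2.139
vertex -4.394 4.143 -1.827
vertex -4.485 3.966 -2.633
endloop
endfacet
facet normal -0.110 -0.213 -0.971
outer loop
vertex -4.485 3.966 -2.633
vertex -3.186 1.377 -2.213
vertex -5.124 2.039 -2.139
endloop
endfacet
facet normal 0.110 0.212 0.971
outer loop
vertex -5.034 2.216 -1.333
vertex -2.456 3.481 -1.901
vertex -4.394 4.143 -1.827
endloop
endfacet
facet normal -0.306 -0.922 0.237
outer loop
vertex -3.095 1.554 -1.407
vertex -5.034 2.216 -1.333
vertex -3.186 1.377 -2.213
endloop
endfacet
facet normal 0.110 0.213 0.971
outer loop
vertex -3.095 1.554 -1.407
vertex -2.456 3.481 -1.901
vertex -5.034 2.216 -1.333
endloop
endfacet
facet normal 0.306 0.922 -0.237
outer loop
vertex -4.394 4.143 -1.827
vertex -2.456 3.481 -1.901
vertex -4.485 3.966 -2.633
endloop
endfacet
facet normal -0.110 -0.213 -0.971
outer loop
vertex -2.546 3.304 -2.707
vertex -3.186 1.377 -2.213
vertex -4.485 3.966 -2.633
endloop
endfacet
facet normal 0.306 0.922 -0.237
outer loop
vertex -4.485 3.966 -2.633
vertex -2.456 3.481 -1.901
vertex -2.546 3.304 -2.707
endloop
endfacet
facet normal 0.946 -0.323 -0.036
outer loop
vertex -2.546 3.304 -2.707
vertex -3.095 1.554 -1.407
vertex -3.186 1.377 -2.213
endloop
endfacet
facet normal 0.946 -0.323 -0.035
outer loop
vertex -2.456 3.481 -1.901
vertex -3.095 1.554 -1.407
vertex -2.546 3.304 -2.707
endloop
endfacet
facet normal -0.790 0.228 -0.569
outer loop
vertex 1.305 2.36 -2.15
vertex 0.956 2.297 -1.691
vertex 1.19 2.814 -1.809
endloop
endfacet
facet normal 0.580 0.578 -0.574
outer loop
vertex 1.305 2.36 -2.15
vertex 1.19 2.814 -1.809
vertex 2.253 2.087 -1.468
endloop
endfacet
facet normal 0.580 0.579 -0.573
outer loop
vertex 2.253 2.087 -1.468
vertex 1.19 2.814 -1.809
vertex 2.138 2.541 -1.126
endloop
endfacet
facet normal 0.790 -0.228 0.569
outer loop
vertex 2.253 2.087 -1.468
vertex 2.138 2.541 -1.126
vertex 1.904 2.023 -1.009
endloop
endfacet
facet normal -0.790 0.228 -0.569
outer loop
vertex 1.19 2.814 -1.809
vertex 0.956 2.297 -1.691
vertex 0.841 2.751 -1.35
endloop
endfacet
facet normal 0.118 0.968 0.223
outer loop
vertex 1.19 2.814 -1.809
vertex 0.841 2.751 -1.35
vertex 2.138 2.541 -1.126
endloop
endfacet
facet normal 0.118 0.968 0.223
outer loop
vertex 2.138 2.541 -1.126
vertex 0.841 2.751 -1.35
vertex 1.789 2.478 -0.667
endloop
endfacet
facet normal 0.790 -0.228 0.569
outer loop
vertex 2.138 2.541 -1.126
vertex 1.789 2.478 -0.667
vertex 1.904 2.023 -1.009
endloop
endfacet
facet normal -0.790 0.227 -0.569
outer loop
vertex 0.841 2.751 -1.35
vertex 0.956 2.297 -1.691
vertex 0.607 2.233 -1.232
endloop
endfacet
facet normal -0.462 0.390 0.797
outer loop
vertex 0.841 2.751 -1.35
vertex 0.607 2.233 -1.232
vertex 1.789 2.478 -0.667
endloop
endfacet
facet normal -0.462 0.389 0.797
outer loop
vertex 1.789 2.478 -0.667
vertex 0.607 2.233 -1.232
vertex 1.555 1.96 -0.55
endloop
endfacet
facet normal 0.790 -0.228 0.569
outer loop
vertex 1.789 2.478 -0.667
vertex 1.555 1.96 -0.55
vertex 1.904 2.023 -1.009
endloop
endfacet
facet normal -0.790 0.228 -0.569
outer loop
vertex 0.607 2.233 -1.232
vertex 0.956 2.297 -1.691
vertex 0.722 1.779 -1.574
endloop
endfacet
facet normal -0.579 -0.579 0.574
outer loop
vertex 0.607 2.233 -1.232
vertex 0.722 1.779 -1.574
vertex 1.555 1.96 -0.55
endloop
endfacet
facet normal -0.580 -0.578 0.574
outer loop
vertex 1.555 1.96 -0.55
vertex 0.722 1.779 -1.574
vertex 1.67 1.506 -0.891
endloop
endfacet
facet normal 0.790 -0.228 0.569
outer loop
vertex 1.555 1.96 -0.55
vertex 1.67 1.506 -0.891
vertex 1.904 2.023 -1.009
endloop
endfacet
facet normal -0.790 0.228 -0.569
outer loop
vertex 0.722 1.779 -1.574
vertex 0.956 2.297 -1.691
vertex 1.071 1.842 -2.033
endloop
endfacet
facet normal -0.118 -0.968 -0.223
outer loop
vertex 0.722 1.779 -1.574
vertex 1.071 1.842 -2.033
vertex 1.67 1.506 -0.891
endloop
endfacet
facet normal -0.118 -0.968 -0.223
outer loop
vertex 1.67 1.506 -0.891
vertex 1.071 1.842 -2.033
vertex 2.019 1.569 -1.35
endloop
endfacet
facet normal 0.790 -0.228 0.569
outer loop
vertex 1.67 1.506 -0.891
vertex 2.019 1.569 -1.35
vertex 1.904 2.023 -1.009
endloop
endfacet
facet normal -0.790 0.228 -0.569
outer loop
vertex 1.071 1.842 -2.033
vertex 0.956 2.297 -1.691
vertex 1.305 2.36 -2.15
endloop
endfacet
facet normal 0.462 -0.389 -0.797
outer loop
vertex 1.071 1.842 -2.033
vertex 1.305 2.36 -2.15
vertex 2.019 1.569 -1.35
endloop
endfacet
facet normal 0.461 -0.390 -0.797
outer loop
vertex 2.019 1.569 -1.35
vertex 1.305 2.36 -2.15
vertex 2.253 2.087 -1.468
endloop
endfacet
facet normal 0.790 -0.227 0.569
outer loop
vertex 2.019 1.569 -1.35
vertex 2.253 2.087 -1.468
vertex 1.904 2.023 -1.009
endloop
endfacet

endsolid


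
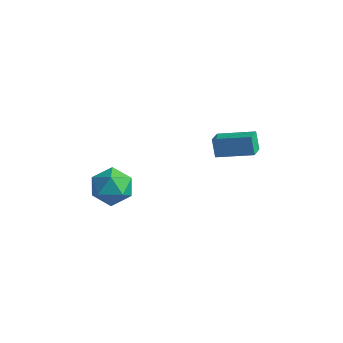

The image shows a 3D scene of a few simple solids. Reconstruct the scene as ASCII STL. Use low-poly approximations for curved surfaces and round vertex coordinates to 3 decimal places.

solid 
facet normal -0.853 -0.467 -0.233
outer loop
vertex 0.485 3.254 -0.0
vertex 0.114 4.11 -0.359
vertex 0.849 3.037 -0.895
endloop
endfacet
facet normal 0.372 -0.856 0.359
outer loop
vertex 2.366 3.87 -0.481
vertex 0.485 3.254 -0.0
vertex 0.849 3.037 -0.895
endloop
endfacet
facet normal -0.853 -0.468 -0.232
outer loop
vertex 0.849 3.037 -0.895
vertex 0.114 4.11 -0.359
vertex 0.477 3.893 -1.254
endloop
endfacet
facet normal 0.367 -0.219 -0.904
outer loop
vertex 0.477 3.893 -1.254
vertex 2.366 3.87 -0.481
vertex 0.849 3.037 -0.895
endloop
endfacet
facet normal -0.367 0.220 0.904
outer loop
vertex 0.485 3.254 -0.0
vertex 1.631 4.943 0.055
vertex 0.114 4.11 -0.359
endloop
endfacet
facet normal 0.372 -0.856 0.358
outer loop
vertex 2.003 4.087 0.414
vertex 0.485 3.254 -0.0
vertex 2.366 3.87 -0.481
endloop
endfacet
facet normal -0.367 0.220 0.904
outer loop
vertex 2.003 4.087 0.414
vertex 1.631 4.943 0.055
vertex 0.485 3.254 -0.0
endloop
endfacet
facet normal -0.372 0.856 -0.359
outer loop
vertex 0.114 4.11 -0.359
vertex 1.631 4.943 0.055
vertex 0.477 3.893 -1.254
endloop
endfacet
facet normal 0.367 -0.220 -0.904
outer loop
vertex 1.995 4.726 -0.84
vertex 2.366 3.87 -0.481
vertex 0.477 3.893 -1.254
endloop
endfacet
facet normal -0.372 0.856 -0.359
outer loop
vertex 0.477 3.893 -1.254
vertex 1.631 4.943 0.055
vertex 1.995 4.726 -0.84
endloop
endfacet
facet normal 0.853 0.467 0.233
outer loop
vertex 1.995 4.726 -0.84
vertex 2.003 4.087 0.414
vertex 2.366 3.87 -0.481
endloop
endfacet
facet normal 0.852 0.468 0.233
outer loop
vertex 1.631 4.943 0.055
vertex 2.003 4.087 0.414
vertex 1.995 4.726 -0.84
endloop
endfacet
facet normal -0.600 0.786 0.149
outer loop
vertex -1.435 -0.38 -1.33
vertex -2.271 -1.017 -1.334
vertex -1.773 -0.808 -0.431
endloop
endfacet
facet normal 0.042 0.896 0.442
outer loop
vertex -1.435 -0.38 -1.33
vertex -1.773 -0.808 -0.431
vertex -0.743 -0.756 -0.634
endloop
endfacet
facet normal 0.532 0.843 -0.073
outer loop
vertex -1.435 -0.38 -1.33
vertex -0.743 -0.756 -0.634
vertex -0.604 -0.933 -1.661
endloop
endfacet
facet normal 0.194 0.702 -0.686
outer loop
vertex -1.435 -0.38 -1.33
vertex -0.604 -0.933 -1.661
vertex -1.549 -1.094 -2.093
endloop
endfacet
facet normal -0.505 0.666 -0.548
outer loop
vertex -1.435 -0.38 -1.33
vertex -1.549 -1.094 -2.093
vertex -2.271 -1.017 -1.334
endloop
endfacet
facet normal 0.161 0.373 0.914
outer loop
vertex -0.743 -0.756 -0.634
vertex -1.773 -0.808 -0.431
vertex -1.151 -1.626 -0.207
endloop
endfacet
facet normal -0.877 0.196 0.438
outer loop
vertex -1.773 -0.808 -0.431
vertex -2.271 -1.017 -1.334
vertex -2.096 -1.787 -0.639
endloop
endfacet
facet normal -0.724 0.001 -0.689
outer loop
vertex -2.271 -1.017 -1.334
vertex -1.549 -1.094 -2.093
vertex -1.957 -1.964 -1.666
endloop
endfacet
facet normal 0.407 0.060 -0.912
outer loop
vertex -1.549 -1.094 -2.093
vertex -0.604 -0.933 -1.661
vertex -0.927 -1.912 -1.869
endloop
endfacet
facet normal 0.954 0.289 0.079
outer loop
vertex -0.604 -0.933 -1.661
vertex -0.743 -0.756 -0.634
vertex -0.429 -1.703 -0.966
endloop
endfacet
facet normal -0.194 -0.702 0.686
outer loop
vertex -1.265 -2.34 -0.97
vertex -1.151 -1.626 -0.207
vertex -2.096 -1.787 -0.639
endloop
endfacet
facet normal -0.532 -0.843 0.073
outer loop
vertex -1.265 -2.34 -0.97
vertex -2.096 -1.787 -0.639
vertex -1.957 -1.964 -1.666
endloop
endfacet
facet normal -0.042 -0.896 -0.442
outer loop
vertex -1.265 -2.34 -0.97
vertex -1.957 -1.964 -1.666
vertex -0.927 -1.912 -1.869
endloop
endfacet
facet normal 0.600 -0.786 -0.149
outer loop
vertex -1.265 -2.34 -0.97
vertex -0.927 -1.912 -1.869
vertex -0.429 -1.703 -0.966
endloop
endfacet
facet normal 0.505 -0.666 0.548
outer loop
vertex -1.265 -2.34 -0.97
vertex -0.429 -1.703 -0.966
vertex -1.151 -1.626 -0.207
endloop
endfacet
facet normal -0.407 -0.060 0.912
outer loop
vertex -2.096 -1.787 -0.639
vertex -1.151 -1.626 -0.207
vertex -1.773 -0.808 -0.431
endloop
endfacet
facet normal -0.954 -0.289 -0.079
outer loop
vertex -1.957 -1.964 -1.666
vertex -2.096 -1.787 -0.639
vertex -2.271 -1.017 -1.334
endloop
endfacet
facet normal -0.161 -0.373 -0.914
outer loop
vertex -0.927 -1.912 -1.869
vertex -1.957 -1.964 -1.666
vertex -1.549 -1.094 -2.093
endloop
endfacet
facet normal 0.877 -0.196 -0.438
outer loop
vertex -0.429 -1.703 -0.966
vertex -0.927 -1.912 -1.869
vertex -0.604 -0.933 -1.661
endloop
endfacet
facet normal 0.724 -0.001 0.689
outer loop
vertex -1.151 -1.626 -0.207
vertex -0.429 -1.703 -0.966
vertex -0.743 -0.756 -0.634
endloop
endfacet

endsolid
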